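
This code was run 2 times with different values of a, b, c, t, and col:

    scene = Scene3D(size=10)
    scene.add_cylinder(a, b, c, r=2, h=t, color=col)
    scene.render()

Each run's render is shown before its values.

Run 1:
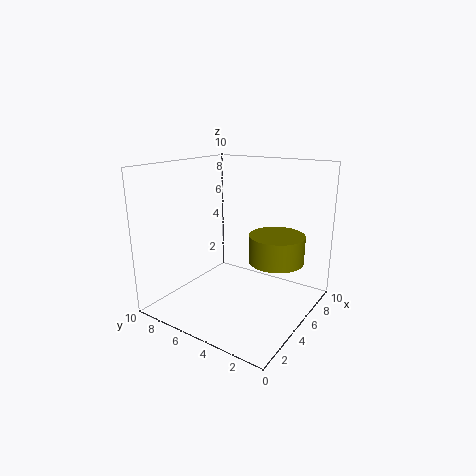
a = 7; b = 3; c = 3; t = 2; col = 'olive'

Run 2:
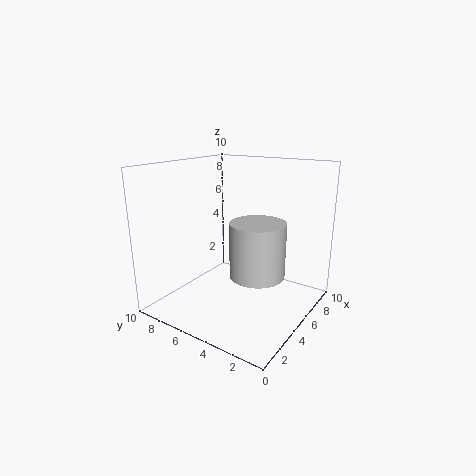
a = 6; b = 4; c = 2; t = 4; col = 'lightgray'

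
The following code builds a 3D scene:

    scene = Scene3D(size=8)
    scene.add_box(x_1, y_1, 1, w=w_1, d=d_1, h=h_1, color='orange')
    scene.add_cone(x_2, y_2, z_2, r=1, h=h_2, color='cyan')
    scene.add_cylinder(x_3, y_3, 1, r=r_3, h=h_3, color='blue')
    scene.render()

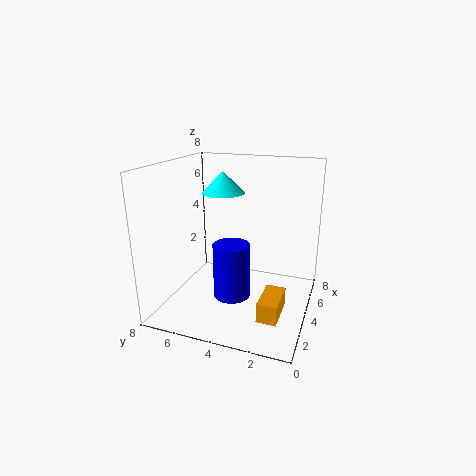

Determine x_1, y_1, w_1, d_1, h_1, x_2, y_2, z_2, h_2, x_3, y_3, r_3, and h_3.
x_1 = 1
y_1 = 1
w_1 = 2
d_1 = 1
h_1 = 1
x_2 = 2
y_2 = 4
z_2 = 7
h_2 = 1
x_3 = 3
y_3 = 4
r_3 = 1
h_3 = 3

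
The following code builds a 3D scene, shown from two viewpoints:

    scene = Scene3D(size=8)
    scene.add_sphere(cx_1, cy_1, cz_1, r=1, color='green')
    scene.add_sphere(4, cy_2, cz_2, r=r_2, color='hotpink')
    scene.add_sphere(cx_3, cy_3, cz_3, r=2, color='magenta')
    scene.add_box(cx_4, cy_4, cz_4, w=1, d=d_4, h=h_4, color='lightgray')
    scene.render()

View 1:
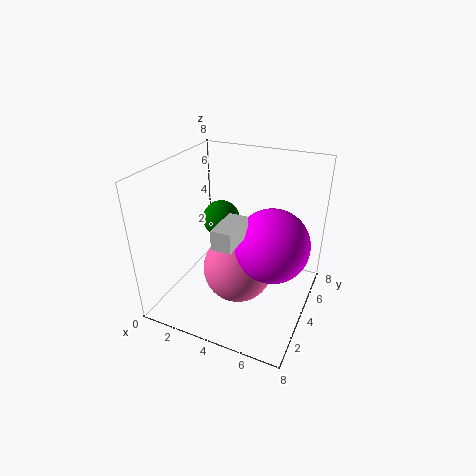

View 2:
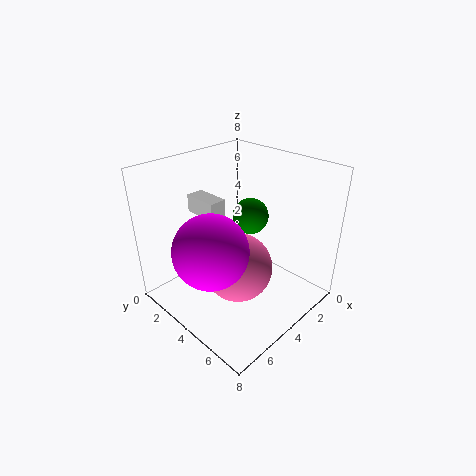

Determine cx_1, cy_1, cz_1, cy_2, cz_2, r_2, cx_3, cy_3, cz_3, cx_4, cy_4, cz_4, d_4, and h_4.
cx_1 = 3; cy_1 = 4; cz_1 = 5; cy_2 = 4; cz_2 = 2; r_2 = 2; cx_3 = 6; cy_3 = 4; cz_3 = 4; cx_4 = 4; cy_4 = 1; cz_4 = 5; d_4 = 2; h_4 = 1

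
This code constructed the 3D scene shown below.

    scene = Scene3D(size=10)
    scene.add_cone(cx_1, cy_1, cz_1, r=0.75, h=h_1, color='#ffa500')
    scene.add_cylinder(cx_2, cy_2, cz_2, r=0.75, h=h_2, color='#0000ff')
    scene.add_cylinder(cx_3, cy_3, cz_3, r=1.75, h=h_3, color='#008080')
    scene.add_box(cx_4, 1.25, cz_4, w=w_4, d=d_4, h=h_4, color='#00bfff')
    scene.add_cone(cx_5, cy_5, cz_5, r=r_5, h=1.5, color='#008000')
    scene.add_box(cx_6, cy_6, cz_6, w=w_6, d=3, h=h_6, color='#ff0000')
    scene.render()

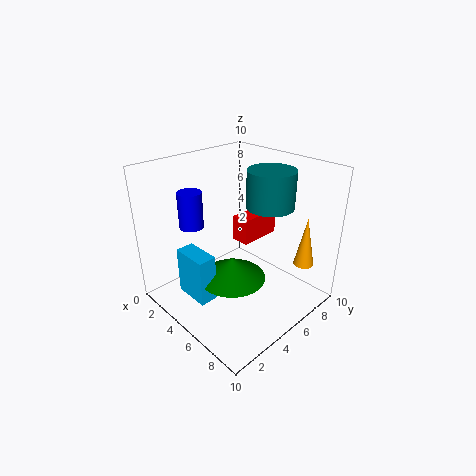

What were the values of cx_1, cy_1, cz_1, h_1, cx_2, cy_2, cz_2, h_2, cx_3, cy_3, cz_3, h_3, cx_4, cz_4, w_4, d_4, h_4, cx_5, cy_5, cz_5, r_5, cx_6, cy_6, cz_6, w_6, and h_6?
cx_1 = 7.75
cy_1 = 9.25
cz_1 = 2.25
h_1 = 3.75
cx_2 = 4.25
cy_2 = 1.75
cz_2 = 6.75
h_2 = 2.25
cx_3 = 5.25
cy_3 = 8
cz_3 = 6.5
h_3 = 2.75
cx_4 = 3
cz_4 = 1.5
w_4 = 2.5
d_4 = 1.25
h_4 = 3.25
cx_5 = 5.75
cy_5 = 3.75
cz_5 = 2.75
r_5 = 2.25
cx_6 = 4.5
cy_6 = 5
cz_6 = 4.75
w_6 = 1.25
h_6 = 1.75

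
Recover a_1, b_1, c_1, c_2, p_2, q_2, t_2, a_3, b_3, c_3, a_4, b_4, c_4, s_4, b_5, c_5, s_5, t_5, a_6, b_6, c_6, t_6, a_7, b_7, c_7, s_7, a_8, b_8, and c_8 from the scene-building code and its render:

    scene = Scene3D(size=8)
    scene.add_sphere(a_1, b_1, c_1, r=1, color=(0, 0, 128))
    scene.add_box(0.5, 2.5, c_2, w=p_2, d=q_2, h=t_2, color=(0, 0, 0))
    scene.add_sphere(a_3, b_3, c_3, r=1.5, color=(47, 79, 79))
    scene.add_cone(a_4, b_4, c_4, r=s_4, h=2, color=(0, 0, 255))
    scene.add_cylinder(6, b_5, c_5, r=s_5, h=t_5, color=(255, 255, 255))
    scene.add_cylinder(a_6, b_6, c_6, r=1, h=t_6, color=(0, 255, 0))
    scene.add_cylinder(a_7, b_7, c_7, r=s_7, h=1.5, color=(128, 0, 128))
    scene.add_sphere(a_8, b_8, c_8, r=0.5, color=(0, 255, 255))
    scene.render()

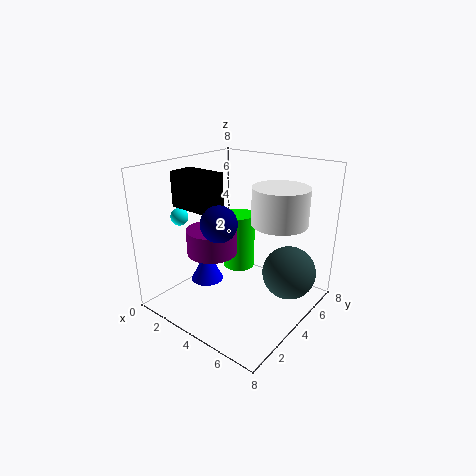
a_1 = 3.5, b_1 = 3, c_1 = 5, c_2 = 5.5, p_2 = 2.5, q_2 = 1.5, t_2 = 2, a_3 = 6.5, b_3 = 5.5, c_3 = 2, a_4 = 1.5, b_4 = 4, c_4 = 0.5, s_4 = 1, b_5 = 5, c_5 = 5, s_5 = 1.5, t_5 = 2, a_6 = 2.5, b_6 = 6, c_6 = 1, t_6 = 3.5, a_7 = 2, b_7 = 4, c_7 = 2.5, s_7 = 1.5, a_8 = 1, b_8 = 2.5, c_8 = 5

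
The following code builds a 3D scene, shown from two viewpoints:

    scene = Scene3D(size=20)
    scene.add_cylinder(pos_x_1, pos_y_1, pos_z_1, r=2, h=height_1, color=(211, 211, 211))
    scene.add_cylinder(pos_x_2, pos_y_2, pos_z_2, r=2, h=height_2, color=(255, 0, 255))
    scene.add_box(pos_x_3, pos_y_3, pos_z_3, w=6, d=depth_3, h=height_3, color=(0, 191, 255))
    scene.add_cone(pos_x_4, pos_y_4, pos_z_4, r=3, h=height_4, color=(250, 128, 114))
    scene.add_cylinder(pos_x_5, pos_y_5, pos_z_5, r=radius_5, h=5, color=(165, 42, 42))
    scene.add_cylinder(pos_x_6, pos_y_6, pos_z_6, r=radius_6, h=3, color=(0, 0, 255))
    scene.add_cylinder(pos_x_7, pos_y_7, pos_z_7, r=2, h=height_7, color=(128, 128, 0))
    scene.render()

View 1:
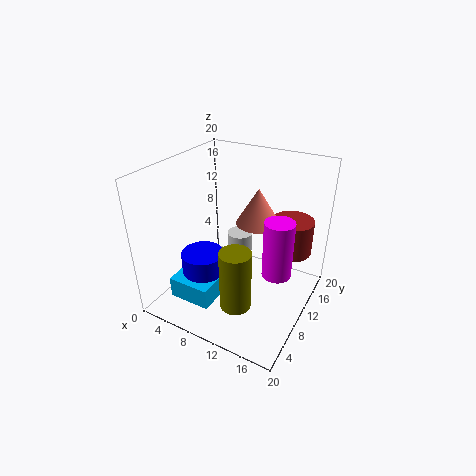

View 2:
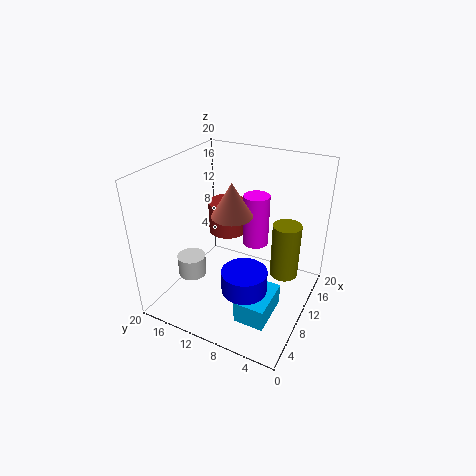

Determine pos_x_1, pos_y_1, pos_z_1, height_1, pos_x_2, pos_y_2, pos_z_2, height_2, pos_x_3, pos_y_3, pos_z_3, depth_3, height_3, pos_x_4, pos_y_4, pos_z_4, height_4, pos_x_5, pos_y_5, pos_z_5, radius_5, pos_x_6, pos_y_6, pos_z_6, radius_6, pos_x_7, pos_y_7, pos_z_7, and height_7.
pos_x_1 = 7
pos_y_1 = 16
pos_z_1 = 4
height_1 = 3
pos_x_2 = 16
pos_y_2 = 10
pos_z_2 = 6
height_2 = 8
pos_x_3 = 3
pos_y_3 = 3
pos_z_3 = 2
depth_3 = 4
height_3 = 3
pos_x_4 = 12
pos_y_4 = 12
pos_z_4 = 12
height_4 = 5
pos_x_5 = 16
pos_y_5 = 15
pos_z_5 = 7
radius_5 = 3
pos_x_6 = 6
pos_y_6 = 7
pos_z_6 = 5
radius_6 = 3
pos_x_7 = 13
pos_y_7 = 4
pos_z_7 = 4
height_7 = 8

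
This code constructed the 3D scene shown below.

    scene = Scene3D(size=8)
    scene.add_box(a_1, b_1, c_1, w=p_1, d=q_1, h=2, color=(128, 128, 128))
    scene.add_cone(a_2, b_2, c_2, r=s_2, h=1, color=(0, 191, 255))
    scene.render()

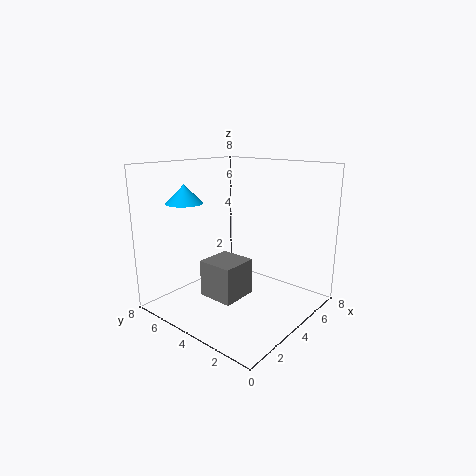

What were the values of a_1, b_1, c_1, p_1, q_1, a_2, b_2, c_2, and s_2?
a_1 = 2
b_1 = 3
c_1 = 1
p_1 = 2
q_1 = 2
a_2 = 2
b_2 = 6
c_2 = 6
s_2 = 1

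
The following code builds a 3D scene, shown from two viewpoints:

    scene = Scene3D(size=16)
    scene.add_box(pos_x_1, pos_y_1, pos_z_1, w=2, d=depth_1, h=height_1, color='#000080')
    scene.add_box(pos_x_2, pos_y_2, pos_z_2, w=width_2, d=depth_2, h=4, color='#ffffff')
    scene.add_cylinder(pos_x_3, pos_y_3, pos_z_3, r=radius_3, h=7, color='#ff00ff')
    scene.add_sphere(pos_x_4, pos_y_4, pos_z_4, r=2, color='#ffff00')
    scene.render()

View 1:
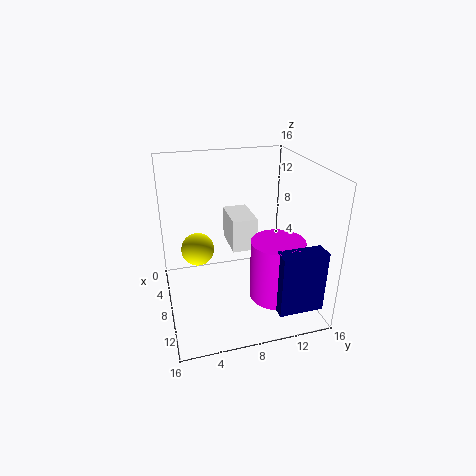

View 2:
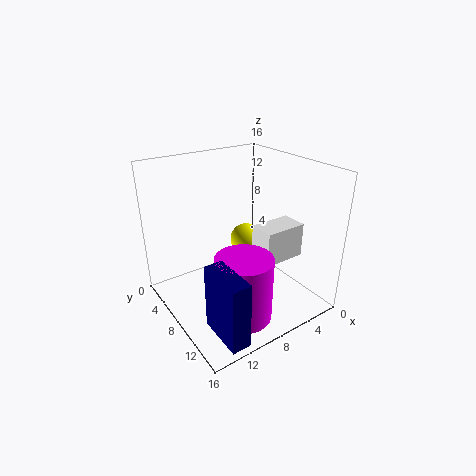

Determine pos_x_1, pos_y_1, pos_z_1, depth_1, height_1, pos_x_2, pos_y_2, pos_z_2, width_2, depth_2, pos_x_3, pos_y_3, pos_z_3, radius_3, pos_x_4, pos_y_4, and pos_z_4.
pos_x_1 = 12, pos_y_1 = 11, pos_z_1 = 1, depth_1 = 5, height_1 = 7, pos_x_2 = 1, pos_y_2 = 8, pos_z_2 = 5, width_2 = 5, depth_2 = 3, pos_x_3 = 10, pos_y_3 = 12, pos_z_3 = 1, radius_3 = 3, pos_x_4 = 4, pos_y_4 = 4, pos_z_4 = 5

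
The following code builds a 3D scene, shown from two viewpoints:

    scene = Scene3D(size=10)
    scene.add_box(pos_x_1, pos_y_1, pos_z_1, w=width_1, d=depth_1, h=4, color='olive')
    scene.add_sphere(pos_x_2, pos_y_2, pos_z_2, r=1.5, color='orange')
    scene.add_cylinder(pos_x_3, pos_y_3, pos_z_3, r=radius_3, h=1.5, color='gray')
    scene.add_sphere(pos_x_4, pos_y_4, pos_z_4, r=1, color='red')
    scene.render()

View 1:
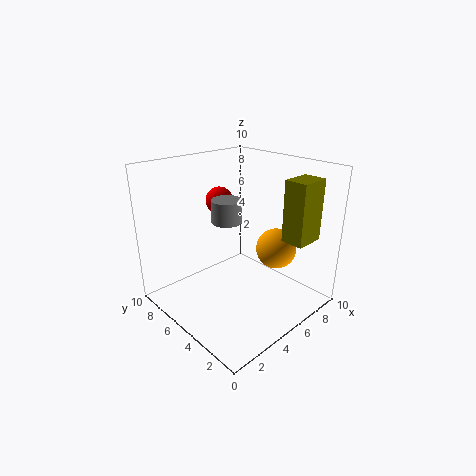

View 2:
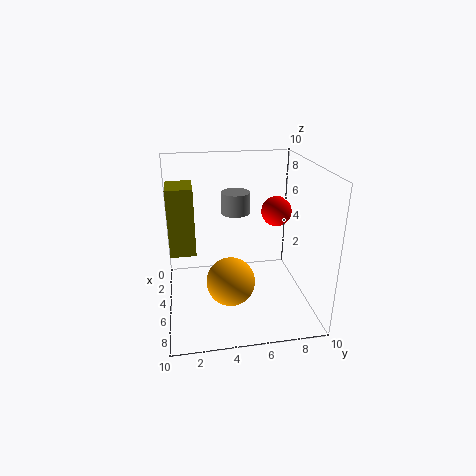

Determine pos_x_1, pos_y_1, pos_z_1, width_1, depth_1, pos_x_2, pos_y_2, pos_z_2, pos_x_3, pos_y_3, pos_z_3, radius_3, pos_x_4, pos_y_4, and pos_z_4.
pos_x_1 = 6
pos_y_1 = 0.5
pos_z_1 = 5.5
width_1 = 2
depth_1 = 1.5
pos_x_2 = 8
pos_y_2 = 4
pos_z_2 = 3.5
pos_x_3 = 4
pos_y_3 = 5
pos_z_3 = 6.5
radius_3 = 1
pos_x_4 = 5.5
pos_y_4 = 7.5
pos_z_4 = 7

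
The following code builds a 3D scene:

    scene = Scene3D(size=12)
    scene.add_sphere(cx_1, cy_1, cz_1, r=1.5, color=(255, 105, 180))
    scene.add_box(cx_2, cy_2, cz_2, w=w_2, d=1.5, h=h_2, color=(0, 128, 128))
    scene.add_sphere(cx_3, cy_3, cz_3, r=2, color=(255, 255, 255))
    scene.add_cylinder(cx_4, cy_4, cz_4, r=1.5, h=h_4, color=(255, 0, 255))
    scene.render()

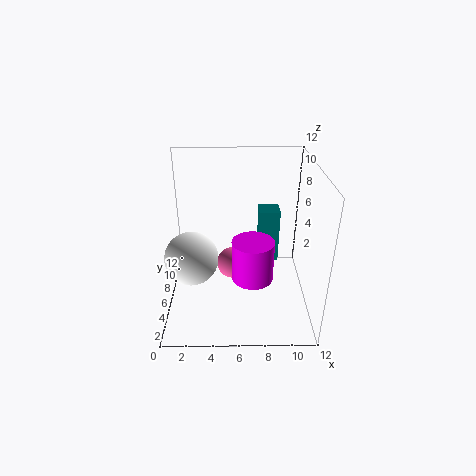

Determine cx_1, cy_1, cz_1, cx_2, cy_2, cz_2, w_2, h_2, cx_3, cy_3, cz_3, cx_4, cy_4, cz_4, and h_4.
cx_1 = 5.5; cy_1 = 9; cz_1 = 1.5; cx_2 = 7.5; cy_2 = 3.5; cz_2 = 5.5; w_2 = 1.5; h_2 = 4; cx_3 = 2.5; cy_3 = 3; cz_3 = 6; cx_4 = 7; cy_4 = 2; cz_4 = 5; h_4 = 3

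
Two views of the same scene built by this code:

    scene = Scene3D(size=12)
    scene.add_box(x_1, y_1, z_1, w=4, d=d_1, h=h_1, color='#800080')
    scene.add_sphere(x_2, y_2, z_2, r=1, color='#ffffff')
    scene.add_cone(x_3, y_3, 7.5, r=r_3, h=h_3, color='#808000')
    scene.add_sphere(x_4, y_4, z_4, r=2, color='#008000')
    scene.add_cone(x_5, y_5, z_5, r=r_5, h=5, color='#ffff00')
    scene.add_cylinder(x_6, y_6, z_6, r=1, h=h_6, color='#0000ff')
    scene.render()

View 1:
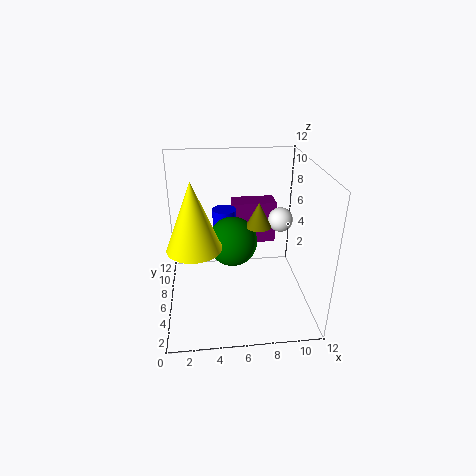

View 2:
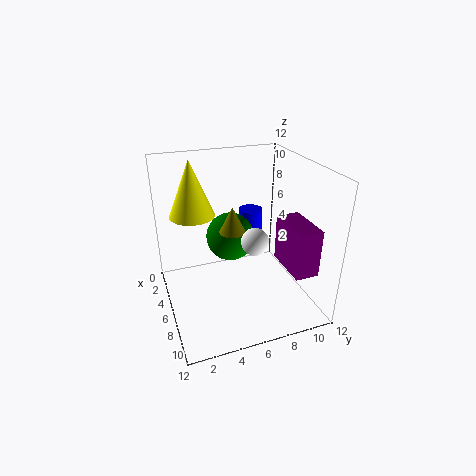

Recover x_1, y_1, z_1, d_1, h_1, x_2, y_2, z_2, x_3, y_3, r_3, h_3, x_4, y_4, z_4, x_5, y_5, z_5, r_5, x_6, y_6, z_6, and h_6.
x_1 = 6
y_1 = 9.5
z_1 = 3.5
d_1 = 2
h_1 = 4
x_2 = 9.5
y_2 = 6
z_2 = 7.5
x_3 = 7.5
y_3 = 5
r_3 = 1
h_3 = 2
x_4 = 5.5
y_4 = 5.5
z_4 = 6
x_5 = 2.5
y_5 = 3
z_5 = 7
r_5 = 2
x_6 = 5
y_6 = 7.5
z_6 = 5.5
h_6 = 2.5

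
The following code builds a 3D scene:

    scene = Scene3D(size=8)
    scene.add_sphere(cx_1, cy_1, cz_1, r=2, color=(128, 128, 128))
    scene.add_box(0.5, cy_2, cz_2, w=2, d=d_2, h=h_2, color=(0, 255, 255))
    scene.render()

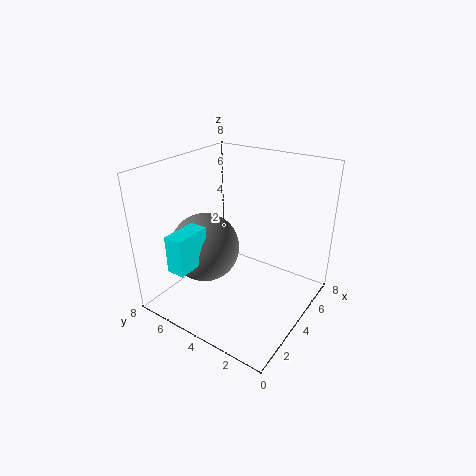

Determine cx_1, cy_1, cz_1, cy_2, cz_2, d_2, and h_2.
cx_1 = 3.5; cy_1 = 6; cz_1 = 3; cy_2 = 5; cz_2 = 3; d_2 = 1; h_2 = 2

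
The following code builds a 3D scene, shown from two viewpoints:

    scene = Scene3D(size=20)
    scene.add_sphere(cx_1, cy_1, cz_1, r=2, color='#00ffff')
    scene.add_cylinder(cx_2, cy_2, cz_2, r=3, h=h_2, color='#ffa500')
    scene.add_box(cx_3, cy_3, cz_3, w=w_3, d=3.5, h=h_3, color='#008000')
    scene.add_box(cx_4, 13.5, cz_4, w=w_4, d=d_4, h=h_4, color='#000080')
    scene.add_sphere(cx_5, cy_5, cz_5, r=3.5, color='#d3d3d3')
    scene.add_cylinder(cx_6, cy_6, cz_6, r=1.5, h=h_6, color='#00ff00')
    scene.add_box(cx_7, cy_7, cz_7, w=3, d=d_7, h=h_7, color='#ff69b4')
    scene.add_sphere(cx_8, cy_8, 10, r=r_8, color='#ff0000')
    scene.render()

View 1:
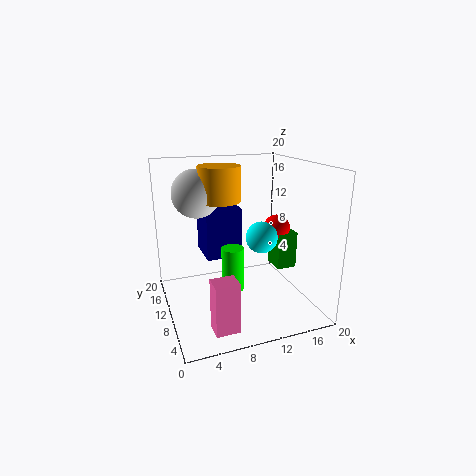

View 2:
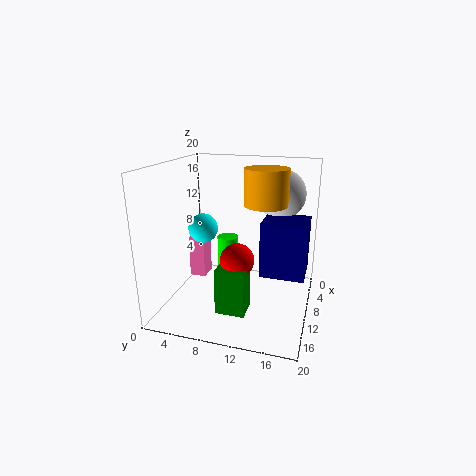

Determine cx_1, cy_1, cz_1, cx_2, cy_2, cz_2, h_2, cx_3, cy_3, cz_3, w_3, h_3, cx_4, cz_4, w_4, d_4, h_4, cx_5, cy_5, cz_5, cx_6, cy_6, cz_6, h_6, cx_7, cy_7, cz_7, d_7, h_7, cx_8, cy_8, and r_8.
cx_1 = 11.5, cy_1 = 5.5, cz_1 = 11.5, cx_2 = 8.5, cy_2 = 13.5, cz_2 = 14.5, h_2 = 5, cx_3 = 16.5, cy_3 = 10, cz_3 = 4, w_3 = 3, h_3 = 5.5, cx_4 = 6.5, cz_4 = 5.5, w_4 = 5.5, d_4 = 6, h_4 = 7.5, cx_5 = 5.5, cy_5 = 15, cz_5 = 15.5, cx_6 = 8.5, cy_6 = 8, cz_6 = 3.5, h_6 = 6, cx_7 = 4, cy_7 = 1, cz_7 = 1.5, d_7 = 2.5, h_7 = 6.5, cx_8 = 17, cy_8 = 12, r_8 = 2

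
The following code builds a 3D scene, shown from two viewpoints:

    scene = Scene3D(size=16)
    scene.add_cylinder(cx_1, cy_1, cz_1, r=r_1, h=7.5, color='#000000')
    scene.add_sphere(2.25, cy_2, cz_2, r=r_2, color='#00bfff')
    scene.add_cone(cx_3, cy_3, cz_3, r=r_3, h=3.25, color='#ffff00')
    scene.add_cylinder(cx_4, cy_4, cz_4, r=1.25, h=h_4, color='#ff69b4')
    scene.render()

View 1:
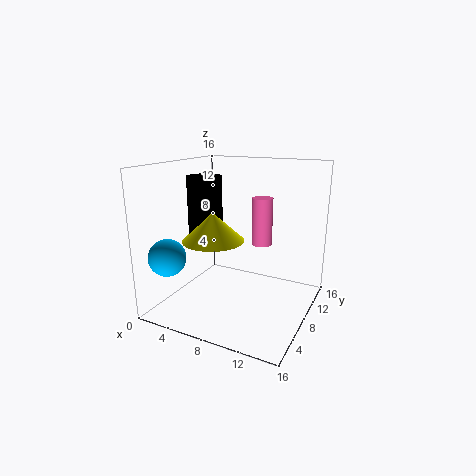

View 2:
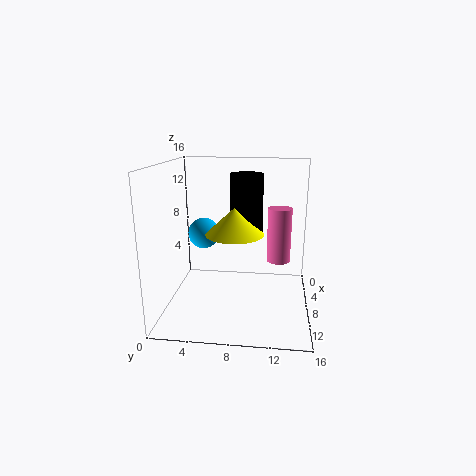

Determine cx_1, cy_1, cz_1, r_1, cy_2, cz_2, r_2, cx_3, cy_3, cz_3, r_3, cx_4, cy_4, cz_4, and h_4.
cx_1 = 3.5; cy_1 = 8.5; cz_1 = 7; r_1 = 2; cy_2 = 2.75; cz_2 = 6.5; r_2 = 2; cx_3 = 5.25; cy_3 = 7.25; cz_3 = 7.5; r_3 = 3.5; cx_4 = 9; cy_4 = 12.5; cz_4 = 6; h_4 = 5.75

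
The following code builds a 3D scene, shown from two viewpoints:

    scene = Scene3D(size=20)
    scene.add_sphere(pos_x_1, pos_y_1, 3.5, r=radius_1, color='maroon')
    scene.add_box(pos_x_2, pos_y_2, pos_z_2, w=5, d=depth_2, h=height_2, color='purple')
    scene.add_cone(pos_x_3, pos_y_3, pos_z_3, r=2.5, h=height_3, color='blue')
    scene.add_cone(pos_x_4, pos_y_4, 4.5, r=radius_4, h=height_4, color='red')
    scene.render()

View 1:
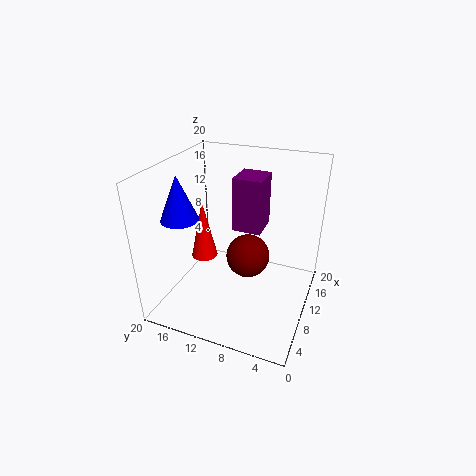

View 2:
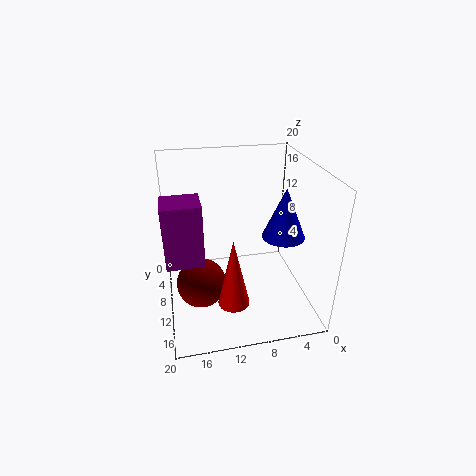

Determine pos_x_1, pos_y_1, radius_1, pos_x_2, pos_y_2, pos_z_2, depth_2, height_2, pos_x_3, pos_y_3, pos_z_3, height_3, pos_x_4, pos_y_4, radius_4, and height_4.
pos_x_1 = 15.5; pos_y_1 = 10.5; radius_1 = 3.5; pos_x_2 = 15; pos_y_2 = 8.5; pos_z_2 = 8; depth_2 = 4.5; height_2 = 8.5; pos_x_3 = 6; pos_y_3 = 16.5; pos_z_3 = 13.5; height_3 = 6; pos_x_4 = 12; pos_y_4 = 16.5; radius_4 = 2; height_4 = 9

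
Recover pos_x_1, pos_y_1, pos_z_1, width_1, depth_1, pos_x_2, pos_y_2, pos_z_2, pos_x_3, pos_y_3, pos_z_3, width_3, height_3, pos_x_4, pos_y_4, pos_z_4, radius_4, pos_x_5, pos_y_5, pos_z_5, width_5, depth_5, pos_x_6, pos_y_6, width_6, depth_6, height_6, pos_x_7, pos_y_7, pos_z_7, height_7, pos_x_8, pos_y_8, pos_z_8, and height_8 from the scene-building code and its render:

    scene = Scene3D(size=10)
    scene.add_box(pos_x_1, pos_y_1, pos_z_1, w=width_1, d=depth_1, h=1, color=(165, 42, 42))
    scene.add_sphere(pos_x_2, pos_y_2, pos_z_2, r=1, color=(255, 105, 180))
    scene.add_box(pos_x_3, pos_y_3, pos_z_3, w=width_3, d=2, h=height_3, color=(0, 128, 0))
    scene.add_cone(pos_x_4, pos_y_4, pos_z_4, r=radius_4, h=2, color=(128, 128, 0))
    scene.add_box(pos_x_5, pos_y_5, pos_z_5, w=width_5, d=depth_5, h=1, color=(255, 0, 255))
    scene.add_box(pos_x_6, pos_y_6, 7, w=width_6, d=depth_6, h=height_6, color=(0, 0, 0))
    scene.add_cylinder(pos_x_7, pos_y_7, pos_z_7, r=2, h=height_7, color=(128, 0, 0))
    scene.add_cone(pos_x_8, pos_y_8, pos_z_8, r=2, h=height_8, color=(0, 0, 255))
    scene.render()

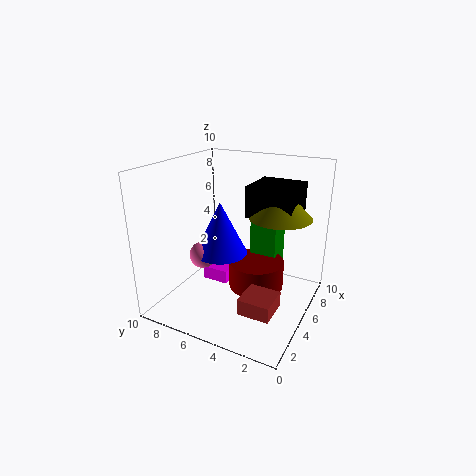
pos_x_1 = 1
pos_y_1 = 1
pos_z_1 = 2
width_1 = 2
depth_1 = 2
pos_x_2 = 5
pos_y_2 = 8
pos_z_2 = 3
pos_x_3 = 7
pos_y_3 = 3
pos_z_3 = 2
width_3 = 2
height_3 = 4
pos_x_4 = 5
pos_y_4 = 2
pos_z_4 = 7
radius_4 = 2
pos_x_5 = 5
pos_y_5 = 6
pos_z_5 = 1
width_5 = 3
depth_5 = 2
pos_x_6 = 4
pos_y_6 = 1
width_6 = 3
depth_6 = 3
height_6 = 2
pos_x_7 = 6
pos_y_7 = 4
pos_z_7 = 1
height_7 = 2
pos_x_8 = 6
pos_y_8 = 7
pos_z_8 = 3
height_8 = 4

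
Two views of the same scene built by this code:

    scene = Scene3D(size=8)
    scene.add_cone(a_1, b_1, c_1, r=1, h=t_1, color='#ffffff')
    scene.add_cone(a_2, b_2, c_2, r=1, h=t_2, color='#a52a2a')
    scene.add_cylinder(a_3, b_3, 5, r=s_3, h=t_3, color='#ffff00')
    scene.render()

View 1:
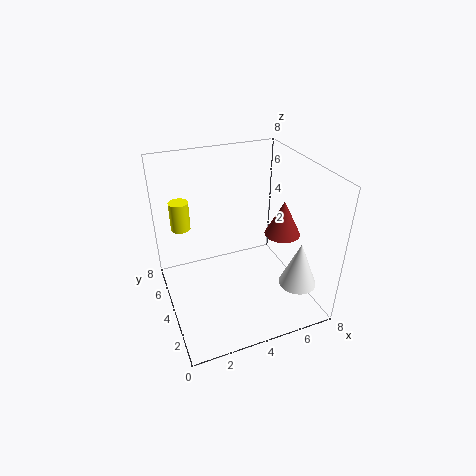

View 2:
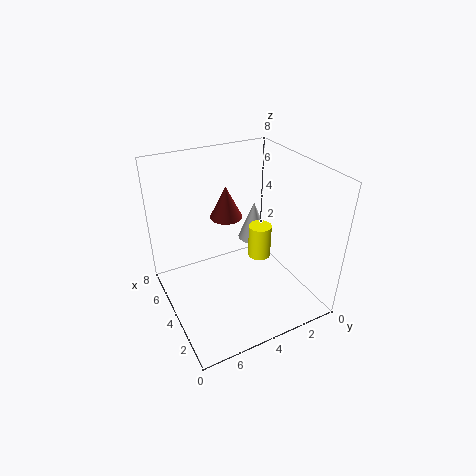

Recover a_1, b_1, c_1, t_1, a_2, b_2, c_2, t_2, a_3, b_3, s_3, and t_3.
a_1 = 6.5
b_1 = 1.5
c_1 = 2
t_1 = 2.5
a_2 = 6.5
b_2 = 3.5
c_2 = 4
t_2 = 2
a_3 = 1
b_3 = 4.5
s_3 = 0.5
t_3 = 1.5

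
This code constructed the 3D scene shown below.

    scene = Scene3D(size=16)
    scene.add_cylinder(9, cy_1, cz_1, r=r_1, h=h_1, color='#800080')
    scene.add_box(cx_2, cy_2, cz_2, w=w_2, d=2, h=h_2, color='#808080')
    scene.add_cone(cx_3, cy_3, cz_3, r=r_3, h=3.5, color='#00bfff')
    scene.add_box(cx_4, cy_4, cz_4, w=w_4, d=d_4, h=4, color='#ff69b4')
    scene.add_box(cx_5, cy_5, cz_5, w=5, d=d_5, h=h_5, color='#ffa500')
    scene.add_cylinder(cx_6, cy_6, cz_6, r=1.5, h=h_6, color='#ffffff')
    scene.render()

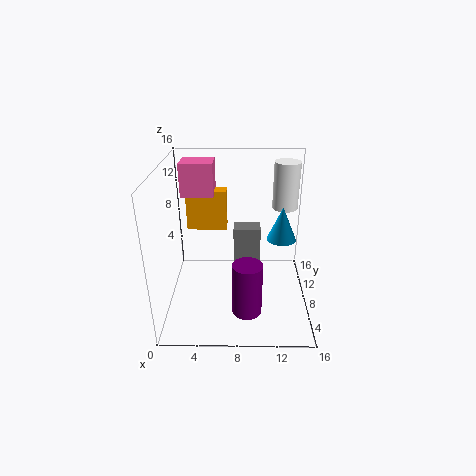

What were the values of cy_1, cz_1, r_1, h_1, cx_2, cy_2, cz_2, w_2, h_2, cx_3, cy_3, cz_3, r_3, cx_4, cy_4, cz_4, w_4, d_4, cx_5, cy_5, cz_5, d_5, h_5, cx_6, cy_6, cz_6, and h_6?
cy_1 = 2.5; cz_1 = 2.5; r_1 = 1.5; h_1 = 5.5; cx_2 = 7.5; cy_2 = 8; cz_2 = 3; w_2 = 3; h_2 = 6; cx_3 = 12.5; cy_3 = 6; cz_3 = 9; r_3 = 1.5; cx_4 = 1; cy_4 = 12.5; cz_4 = 11; w_4 = 4; d_4 = 3.5; cx_5 = 1.5; cy_5 = 13; cz_5 = 6.5; d_5 = 2; h_5 = 5; cx_6 = 13.5; cy_6 = 12; cz_6 = 10; h_6 = 5.5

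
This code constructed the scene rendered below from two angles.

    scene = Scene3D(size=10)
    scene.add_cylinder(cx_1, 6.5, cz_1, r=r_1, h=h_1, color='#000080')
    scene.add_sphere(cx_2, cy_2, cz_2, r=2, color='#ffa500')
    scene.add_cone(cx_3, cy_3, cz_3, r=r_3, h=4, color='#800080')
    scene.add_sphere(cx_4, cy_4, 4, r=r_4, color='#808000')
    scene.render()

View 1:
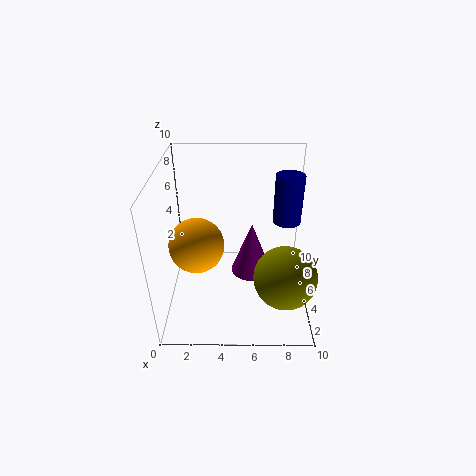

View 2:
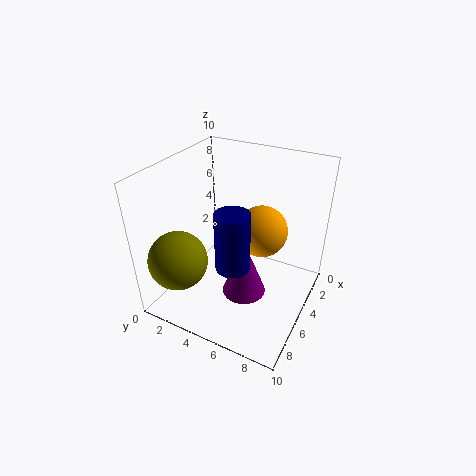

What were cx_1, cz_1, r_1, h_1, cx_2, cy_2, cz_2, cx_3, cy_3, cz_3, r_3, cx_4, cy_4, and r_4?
cx_1 = 8.5; cz_1 = 5.5; r_1 = 1; h_1 = 3.5; cx_2 = 2; cy_2 = 5.5; cz_2 = 4; cx_3 = 6; cy_3 = 6; cz_3 = 1.5; r_3 = 1.5; cx_4 = 8; cy_4 = 2; r_4 = 2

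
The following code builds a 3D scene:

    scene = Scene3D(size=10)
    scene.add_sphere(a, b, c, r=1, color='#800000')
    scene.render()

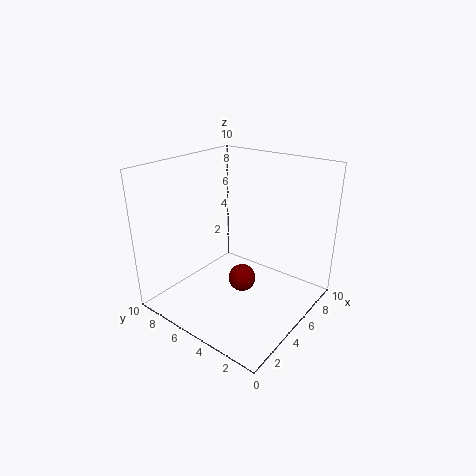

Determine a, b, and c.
a = 5.5; b = 5; c = 1.5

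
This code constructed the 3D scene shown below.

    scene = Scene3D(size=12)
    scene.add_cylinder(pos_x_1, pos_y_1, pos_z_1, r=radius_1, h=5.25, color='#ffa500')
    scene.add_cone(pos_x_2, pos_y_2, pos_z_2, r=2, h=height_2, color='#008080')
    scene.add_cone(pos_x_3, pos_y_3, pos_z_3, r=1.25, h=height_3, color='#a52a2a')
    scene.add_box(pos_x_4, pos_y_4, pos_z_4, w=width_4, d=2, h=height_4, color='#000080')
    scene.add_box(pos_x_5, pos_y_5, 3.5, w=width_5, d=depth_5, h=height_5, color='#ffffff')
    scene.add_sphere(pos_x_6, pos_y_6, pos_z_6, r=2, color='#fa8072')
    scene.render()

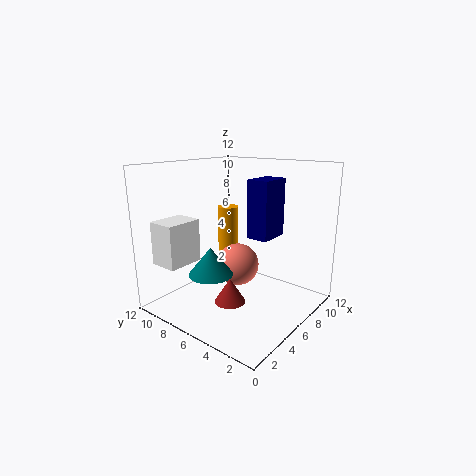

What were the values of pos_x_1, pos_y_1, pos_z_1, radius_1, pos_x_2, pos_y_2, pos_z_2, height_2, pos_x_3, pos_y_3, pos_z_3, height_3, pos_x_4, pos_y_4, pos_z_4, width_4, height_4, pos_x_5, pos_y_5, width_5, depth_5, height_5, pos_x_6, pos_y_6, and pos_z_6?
pos_x_1 = 9.5, pos_y_1 = 10, pos_z_1 = 2.25, radius_1 = 1, pos_x_2 = 5.25, pos_y_2 = 8.5, pos_z_2 = 2.25, height_2 = 2.5, pos_x_3 = 4, pos_y_3 = 5.25, pos_z_3 = 1.25, height_3 = 2, pos_x_4 = 8.25, pos_y_4 = 4.75, pos_z_4 = 5.25, width_4 = 3, height_4 = 5.25, pos_x_5 = 1.75, pos_y_5 = 9.5, width_5 = 3.25, depth_5 = 2.5, height_5 = 3.75, pos_x_6 = 8.5, pos_y_6 = 8, pos_z_6 = 2.25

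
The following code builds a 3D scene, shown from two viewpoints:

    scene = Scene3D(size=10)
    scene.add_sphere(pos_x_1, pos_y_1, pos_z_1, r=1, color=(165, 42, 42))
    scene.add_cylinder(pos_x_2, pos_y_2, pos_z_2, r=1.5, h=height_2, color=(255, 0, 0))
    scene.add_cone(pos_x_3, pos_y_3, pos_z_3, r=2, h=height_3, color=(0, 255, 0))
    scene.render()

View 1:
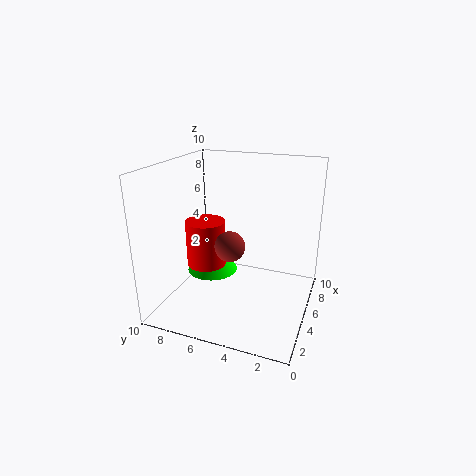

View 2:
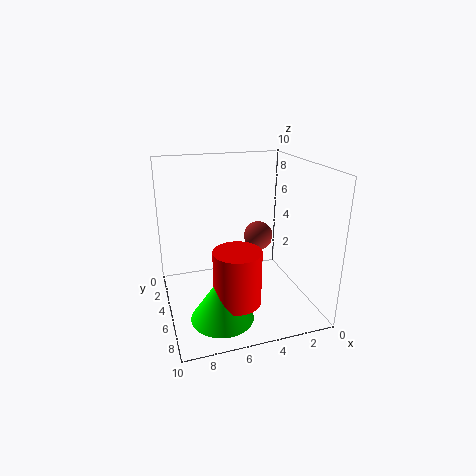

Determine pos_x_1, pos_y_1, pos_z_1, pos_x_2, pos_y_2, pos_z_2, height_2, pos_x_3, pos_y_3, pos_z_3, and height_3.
pos_x_1 = 3.5, pos_y_1 = 5, pos_z_1 = 5, pos_x_2 = 6, pos_y_2 = 8, pos_z_2 = 2, height_2 = 3.5, pos_x_3 = 7, pos_y_3 = 8, pos_z_3 = 1, height_3 = 3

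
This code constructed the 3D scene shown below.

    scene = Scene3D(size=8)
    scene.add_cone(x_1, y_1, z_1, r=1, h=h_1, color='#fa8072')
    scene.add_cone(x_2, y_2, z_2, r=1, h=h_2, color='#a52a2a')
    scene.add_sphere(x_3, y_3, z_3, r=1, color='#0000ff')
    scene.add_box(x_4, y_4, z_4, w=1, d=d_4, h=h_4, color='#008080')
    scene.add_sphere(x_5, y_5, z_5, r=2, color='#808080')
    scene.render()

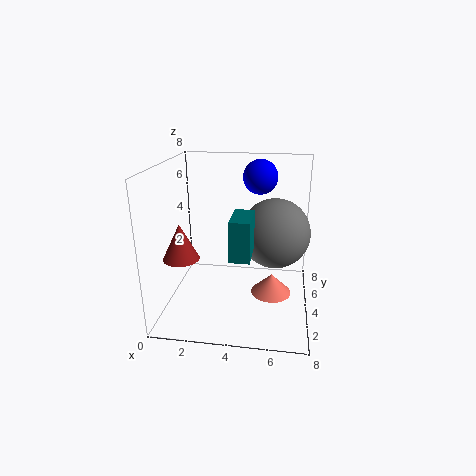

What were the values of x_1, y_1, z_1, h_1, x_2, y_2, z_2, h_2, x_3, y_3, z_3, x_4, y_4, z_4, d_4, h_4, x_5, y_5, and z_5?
x_1 = 6
y_1 = 2
z_1 = 2
h_1 = 1
x_2 = 1
y_2 = 3
z_2 = 3
h_2 = 2
x_3 = 5
y_3 = 6
z_3 = 7
x_4 = 4
y_4 = 1
z_4 = 4
d_4 = 2
h_4 = 2
x_5 = 6
y_5 = 5
z_5 = 4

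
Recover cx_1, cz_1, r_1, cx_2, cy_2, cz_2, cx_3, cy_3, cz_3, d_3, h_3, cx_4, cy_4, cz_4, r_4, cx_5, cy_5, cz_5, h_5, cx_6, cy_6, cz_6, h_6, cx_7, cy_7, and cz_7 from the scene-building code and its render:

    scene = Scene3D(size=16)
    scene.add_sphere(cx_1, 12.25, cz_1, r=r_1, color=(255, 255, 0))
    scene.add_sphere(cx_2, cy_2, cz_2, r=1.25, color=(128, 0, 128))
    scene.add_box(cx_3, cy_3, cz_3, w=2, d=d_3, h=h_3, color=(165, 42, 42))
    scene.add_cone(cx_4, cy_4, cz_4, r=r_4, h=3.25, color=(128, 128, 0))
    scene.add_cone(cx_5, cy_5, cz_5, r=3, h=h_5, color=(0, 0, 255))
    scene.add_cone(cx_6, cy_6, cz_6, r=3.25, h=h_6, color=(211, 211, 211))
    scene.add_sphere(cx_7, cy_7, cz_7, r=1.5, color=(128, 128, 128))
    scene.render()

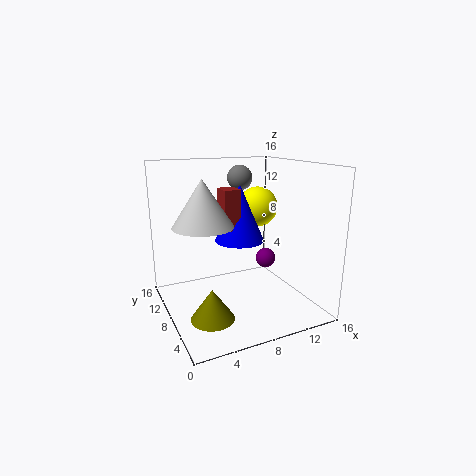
cx_1 = 12.75, cz_1 = 10.25, r_1 = 2.5, cx_2 = 13.25, cy_2 = 10.75, cz_2 = 3.75, cx_3 = 7.25, cy_3 = 9.75, cz_3 = 8.25, d_3 = 2.5, h_3 = 4.75, cx_4 = 3.5, cy_4 = 4.5, cz_4 = 1, r_4 = 2.25, cx_5 = 9.75, cy_5 = 11.25, cz_5 = 6.5, h_5 = 7, cx_6 = 4, cy_6 = 8, cz_6 = 9.75, h_6 = 5, cx_7 = 10.25, cy_7 = 12.25, cz_7 = 14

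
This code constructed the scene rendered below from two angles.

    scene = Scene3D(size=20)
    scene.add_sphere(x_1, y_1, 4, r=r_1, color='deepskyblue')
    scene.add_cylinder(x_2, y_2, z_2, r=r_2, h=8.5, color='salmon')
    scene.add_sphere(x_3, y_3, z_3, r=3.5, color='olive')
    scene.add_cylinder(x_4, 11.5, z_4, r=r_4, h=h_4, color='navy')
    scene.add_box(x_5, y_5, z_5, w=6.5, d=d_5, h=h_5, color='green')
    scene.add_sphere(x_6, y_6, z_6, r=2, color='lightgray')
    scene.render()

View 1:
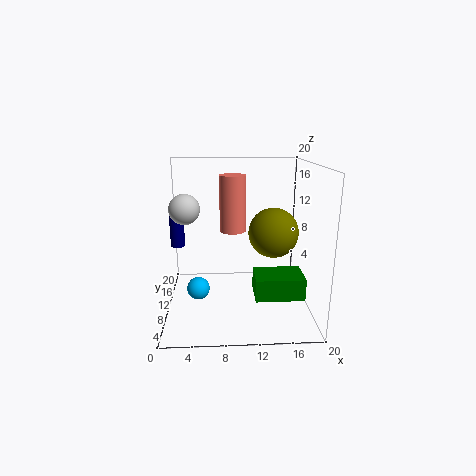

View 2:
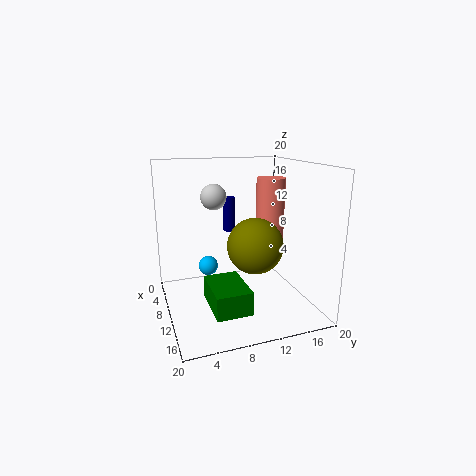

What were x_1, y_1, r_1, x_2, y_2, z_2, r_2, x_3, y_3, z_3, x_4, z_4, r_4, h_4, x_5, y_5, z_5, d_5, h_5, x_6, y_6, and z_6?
x_1 = 4.5, y_1 = 7, r_1 = 1.5, x_2 = 9.5, y_2 = 15, z_2 = 9.5, r_2 = 2, x_3 = 15, y_3 = 10.5, z_3 = 10.5, x_4 = 1.5, z_4 = 8.5, r_4 = 1, h_4 = 5.5, x_5 = 12, y_5 = 4.5, z_5 = 3, d_5 = 4.5, h_5 = 3, x_6 = 3, y_6 = 8.5, z_6 = 14.5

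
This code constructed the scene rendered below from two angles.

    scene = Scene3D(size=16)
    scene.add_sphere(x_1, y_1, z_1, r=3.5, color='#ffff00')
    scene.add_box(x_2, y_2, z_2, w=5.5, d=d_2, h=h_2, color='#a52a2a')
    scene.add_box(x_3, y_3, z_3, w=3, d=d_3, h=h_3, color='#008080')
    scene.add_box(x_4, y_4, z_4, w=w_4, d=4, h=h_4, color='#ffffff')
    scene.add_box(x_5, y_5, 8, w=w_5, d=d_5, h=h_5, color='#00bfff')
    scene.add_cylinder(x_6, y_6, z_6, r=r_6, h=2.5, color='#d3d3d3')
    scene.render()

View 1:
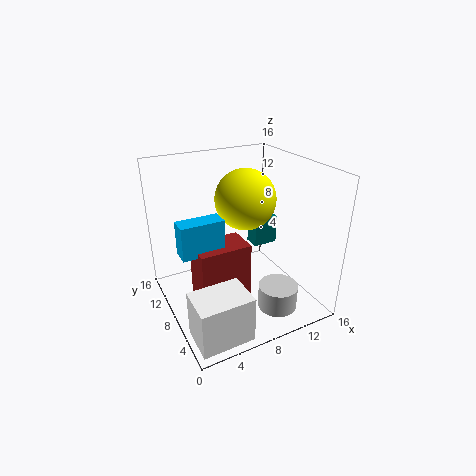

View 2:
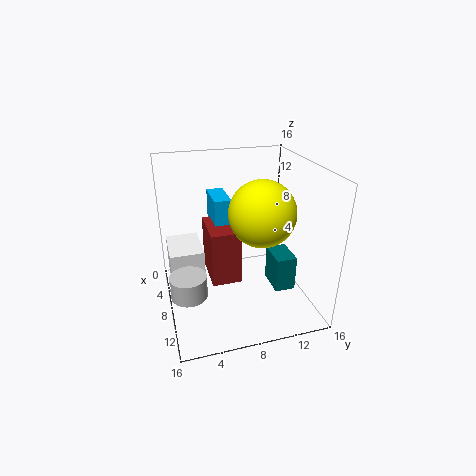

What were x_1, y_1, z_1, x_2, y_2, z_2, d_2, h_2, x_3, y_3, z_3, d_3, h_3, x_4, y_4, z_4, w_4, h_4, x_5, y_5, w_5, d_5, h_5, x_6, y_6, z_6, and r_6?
x_1 = 10; y_1 = 10; z_1 = 11.5; x_2 = 2.5; y_2 = 5; z_2 = 2; d_2 = 3.5; h_2 = 6.5; x_3 = 11.5; y_3 = 10; z_3 = 5; d_3 = 2; h_3 = 3.5; x_4 = 0.5; y_4 = 0.5; z_4 = 0.5; w_4 = 5.5; h_4 = 5; x_5 = 1; y_5 = 6; w_5 = 4.5; d_5 = 2; h_5 = 3.5; x_6 = 9.5; y_6 = 2; z_6 = 2.5; r_6 = 2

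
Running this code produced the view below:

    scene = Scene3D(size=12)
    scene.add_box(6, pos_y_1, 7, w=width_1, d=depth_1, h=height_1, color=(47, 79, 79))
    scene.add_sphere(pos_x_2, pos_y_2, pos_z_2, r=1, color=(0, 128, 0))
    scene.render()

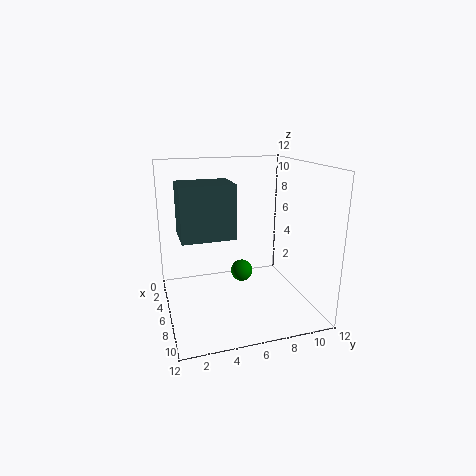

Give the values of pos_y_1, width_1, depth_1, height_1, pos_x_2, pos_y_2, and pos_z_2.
pos_y_1 = 1
width_1 = 3
depth_1 = 4
height_1 = 4
pos_x_2 = 4
pos_y_2 = 7
pos_z_2 = 2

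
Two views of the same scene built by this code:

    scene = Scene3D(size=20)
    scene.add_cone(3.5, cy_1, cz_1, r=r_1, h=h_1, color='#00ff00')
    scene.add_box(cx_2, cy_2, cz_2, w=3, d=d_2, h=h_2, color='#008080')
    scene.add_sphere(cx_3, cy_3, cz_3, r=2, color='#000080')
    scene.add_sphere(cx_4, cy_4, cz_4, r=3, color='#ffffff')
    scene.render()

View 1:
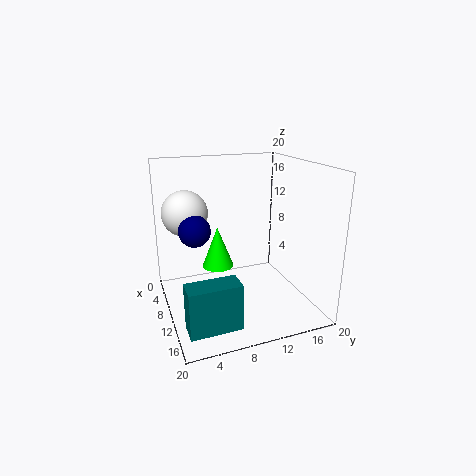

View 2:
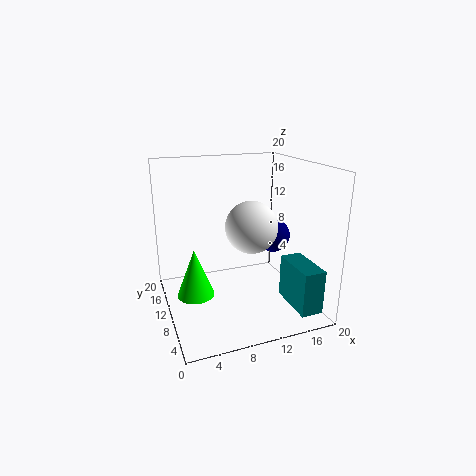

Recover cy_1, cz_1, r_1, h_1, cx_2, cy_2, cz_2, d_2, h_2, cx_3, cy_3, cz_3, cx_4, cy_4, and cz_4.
cy_1 = 9, cz_1 = 3, r_1 = 2.5, h_1 = 6.5, cx_2 = 15.5, cy_2 = 1, cz_2 = 1.5, d_2 = 6.5, h_2 = 6, cx_3 = 12, cy_3 = 3.5, cz_3 = 12.5, cx_4 = 9, cy_4 = 3, cz_4 = 14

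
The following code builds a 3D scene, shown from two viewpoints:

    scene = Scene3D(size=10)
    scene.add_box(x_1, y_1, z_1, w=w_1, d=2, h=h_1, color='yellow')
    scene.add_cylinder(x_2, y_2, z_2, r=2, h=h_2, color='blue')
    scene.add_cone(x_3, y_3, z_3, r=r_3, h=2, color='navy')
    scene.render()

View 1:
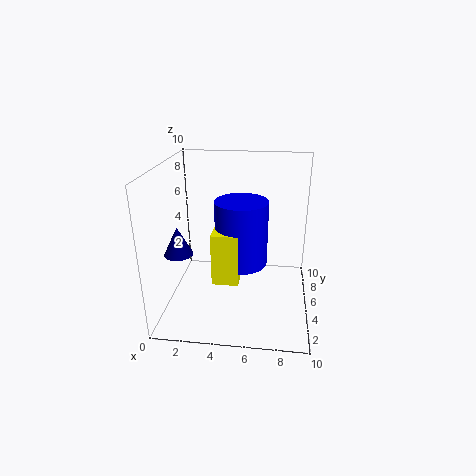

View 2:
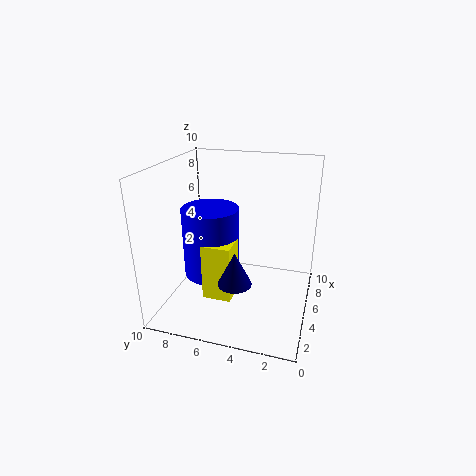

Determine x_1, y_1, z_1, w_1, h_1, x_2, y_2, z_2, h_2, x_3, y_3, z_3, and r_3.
x_1 = 3; y_1 = 5; z_1 = 1; w_1 = 2; h_1 = 4; x_2 = 5; y_2 = 7; z_2 = 2; h_2 = 5; x_3 = 1; y_3 = 4; z_3 = 4; r_3 = 1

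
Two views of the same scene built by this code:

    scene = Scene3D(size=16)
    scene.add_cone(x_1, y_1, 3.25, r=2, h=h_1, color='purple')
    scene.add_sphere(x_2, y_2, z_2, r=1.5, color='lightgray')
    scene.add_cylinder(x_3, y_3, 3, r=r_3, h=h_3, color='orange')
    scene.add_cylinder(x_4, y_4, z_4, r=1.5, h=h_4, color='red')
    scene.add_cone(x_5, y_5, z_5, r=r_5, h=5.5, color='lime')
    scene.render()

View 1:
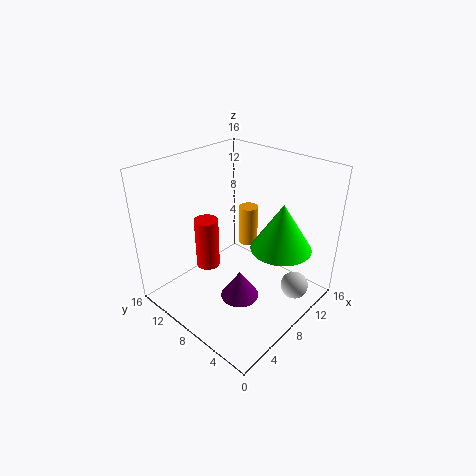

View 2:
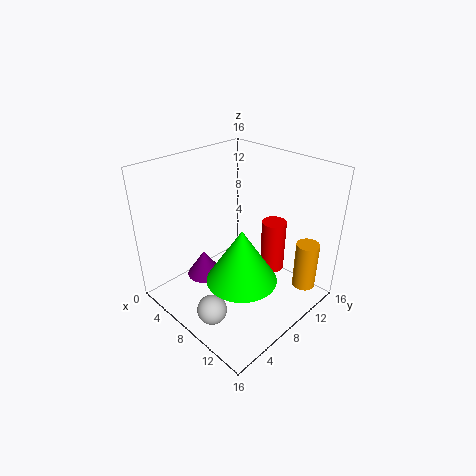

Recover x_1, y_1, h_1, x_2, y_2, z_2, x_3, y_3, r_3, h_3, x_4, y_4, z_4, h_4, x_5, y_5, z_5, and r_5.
x_1 = 5.25
y_1 = 5.25
h_1 = 3
x_2 = 10.5
y_2 = 1.75
z_2 = 3.25
x_3 = 14.5
y_3 = 12
r_3 = 1.25
h_3 = 5.25
x_4 = 8.5
y_4 = 13.75
z_4 = 1.5
h_4 = 6.5
x_5 = 11.75
y_5 = 4.75
z_5 = 6.25
r_5 = 3.5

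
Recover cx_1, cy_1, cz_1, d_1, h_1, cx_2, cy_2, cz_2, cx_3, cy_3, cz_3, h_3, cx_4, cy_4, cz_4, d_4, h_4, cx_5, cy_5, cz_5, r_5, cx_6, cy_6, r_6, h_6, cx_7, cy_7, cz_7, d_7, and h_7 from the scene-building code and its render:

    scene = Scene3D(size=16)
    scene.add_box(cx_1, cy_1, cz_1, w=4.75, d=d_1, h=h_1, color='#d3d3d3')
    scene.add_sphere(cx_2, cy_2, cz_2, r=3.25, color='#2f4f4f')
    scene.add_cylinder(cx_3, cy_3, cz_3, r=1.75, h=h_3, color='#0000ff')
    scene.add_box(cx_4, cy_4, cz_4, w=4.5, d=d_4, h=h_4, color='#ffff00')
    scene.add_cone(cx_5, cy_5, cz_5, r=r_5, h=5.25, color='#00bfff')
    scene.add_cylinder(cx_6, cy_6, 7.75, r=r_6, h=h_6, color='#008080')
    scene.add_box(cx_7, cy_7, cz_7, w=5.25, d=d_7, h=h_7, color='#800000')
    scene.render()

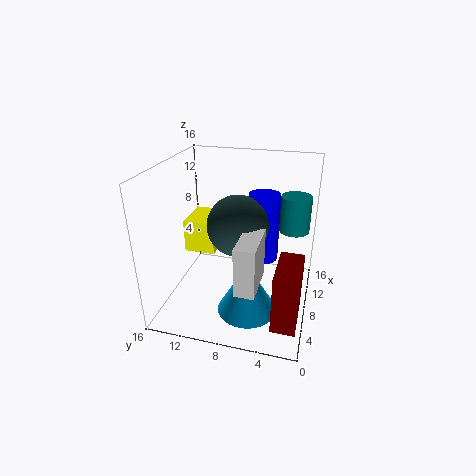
cx_1 = 0.75; cy_1 = 4.5; cz_1 = 5.75; d_1 = 2; h_1 = 5; cx_2 = 7; cy_2 = 7.75; cz_2 = 10; cx_3 = 9.75; cy_3 = 5.5; cz_3 = 5; h_3 = 7.75; cx_4 = 7.5; cy_4 = 10.75; cz_4 = 5.75; d_4 = 3.5; h_4 = 3.75; cx_5 = 3.25; cy_5 = 5.75; cz_5 = 2.5; r_5 = 3; cx_6 = 12; cy_6 = 2.25; r_6 = 1.75; h_6 = 4.25; cx_7 = 1.5; cy_7 = 0.5; cz_7 = 1.5; d_7 = 2.5; h_7 = 6.25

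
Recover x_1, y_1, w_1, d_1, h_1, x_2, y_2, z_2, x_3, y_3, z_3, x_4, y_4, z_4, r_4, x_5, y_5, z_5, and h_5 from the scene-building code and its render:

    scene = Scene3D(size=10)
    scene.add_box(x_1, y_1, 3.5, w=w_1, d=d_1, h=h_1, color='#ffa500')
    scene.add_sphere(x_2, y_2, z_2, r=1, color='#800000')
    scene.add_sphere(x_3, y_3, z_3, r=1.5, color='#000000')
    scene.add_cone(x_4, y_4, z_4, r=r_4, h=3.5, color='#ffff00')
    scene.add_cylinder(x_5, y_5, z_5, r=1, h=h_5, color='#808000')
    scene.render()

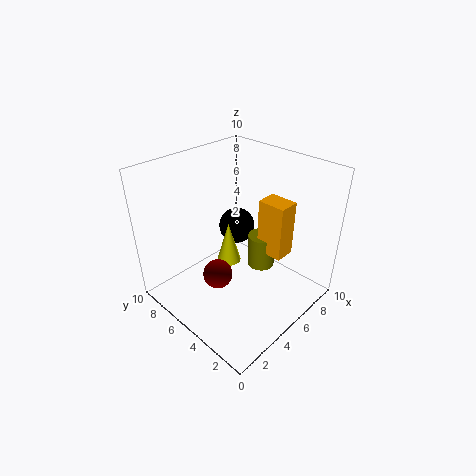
x_1 = 6.5, y_1 = 2.5, w_1 = 1.5, d_1 = 2, h_1 = 4, x_2 = 3, y_2 = 5, z_2 = 3, x_3 = 8.5, y_3 = 8.5, z_3 = 3, x_4 = 7, y_4 = 8, z_4 = 0.5, r_4 = 1, x_5 = 7, y_5 = 4.5, z_5 = 2, h_5 = 2.5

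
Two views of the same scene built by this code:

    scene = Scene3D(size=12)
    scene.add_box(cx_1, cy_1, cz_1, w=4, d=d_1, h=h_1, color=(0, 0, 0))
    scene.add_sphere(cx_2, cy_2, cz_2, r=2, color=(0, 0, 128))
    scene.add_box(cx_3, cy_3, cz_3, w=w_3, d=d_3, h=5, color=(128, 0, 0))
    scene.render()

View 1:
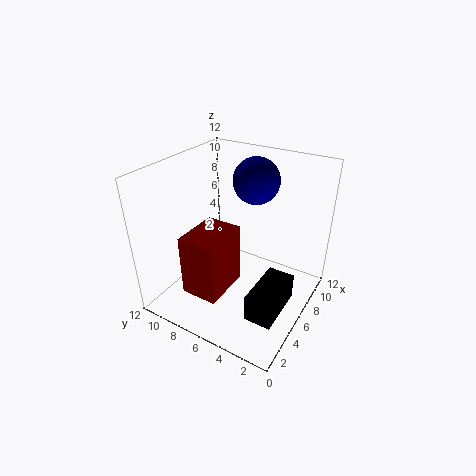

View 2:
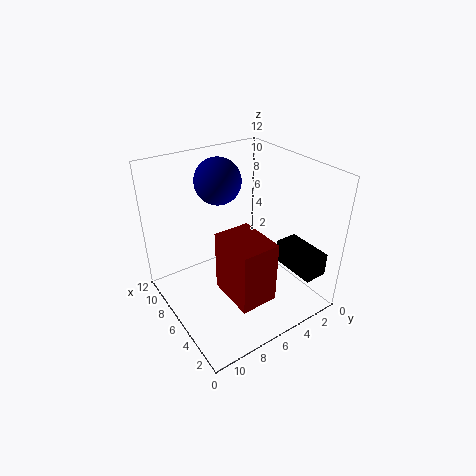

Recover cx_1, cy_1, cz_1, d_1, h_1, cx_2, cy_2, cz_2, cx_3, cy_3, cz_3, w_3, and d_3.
cx_1 = 1
cy_1 = 0.5
cz_1 = 3
d_1 = 2
h_1 = 2
cx_2 = 9
cy_2 = 6
cz_2 = 10
cx_3 = 1.5
cy_3 = 5.5
cz_3 = 2.5
w_3 = 4
d_3 = 3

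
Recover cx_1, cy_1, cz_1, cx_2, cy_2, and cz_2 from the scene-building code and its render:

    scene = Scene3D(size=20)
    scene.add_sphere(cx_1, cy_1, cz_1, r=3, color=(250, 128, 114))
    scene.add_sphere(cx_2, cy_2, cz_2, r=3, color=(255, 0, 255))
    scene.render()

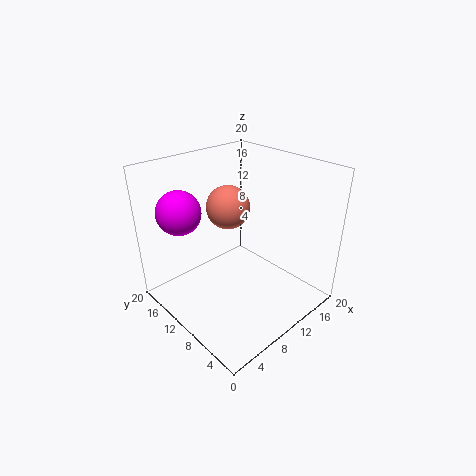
cx_1 = 10
cy_1 = 12
cz_1 = 14
cx_2 = 4
cy_2 = 15
cz_2 = 14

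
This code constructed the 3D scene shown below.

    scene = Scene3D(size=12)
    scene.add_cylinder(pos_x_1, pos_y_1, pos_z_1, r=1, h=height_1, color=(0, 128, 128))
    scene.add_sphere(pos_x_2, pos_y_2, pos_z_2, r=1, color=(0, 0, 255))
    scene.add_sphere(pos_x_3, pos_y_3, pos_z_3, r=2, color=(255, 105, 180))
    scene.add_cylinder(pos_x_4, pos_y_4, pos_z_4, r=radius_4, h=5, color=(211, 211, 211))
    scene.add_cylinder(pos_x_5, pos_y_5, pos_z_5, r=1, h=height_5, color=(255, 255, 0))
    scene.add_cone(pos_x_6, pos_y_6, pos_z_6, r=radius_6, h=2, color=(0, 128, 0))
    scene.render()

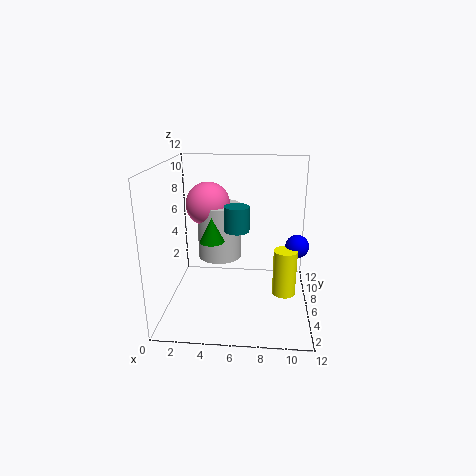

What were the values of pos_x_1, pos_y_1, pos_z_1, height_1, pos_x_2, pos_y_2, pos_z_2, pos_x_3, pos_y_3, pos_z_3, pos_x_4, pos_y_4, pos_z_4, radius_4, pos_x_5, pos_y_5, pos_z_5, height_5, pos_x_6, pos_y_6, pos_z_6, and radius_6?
pos_x_1 = 6; pos_y_1 = 5; pos_z_1 = 7; height_1 = 2; pos_x_2 = 11; pos_y_2 = 7; pos_z_2 = 5; pos_x_3 = 3; pos_y_3 = 9; pos_z_3 = 8; pos_x_4 = 4; pos_y_4 = 9; pos_z_4 = 3; radius_4 = 2; pos_x_5 = 10; pos_y_5 = 6; pos_z_5 = 1; height_5 = 4; pos_x_6 = 4; pos_y_6 = 5; pos_z_6 = 6; radius_6 = 1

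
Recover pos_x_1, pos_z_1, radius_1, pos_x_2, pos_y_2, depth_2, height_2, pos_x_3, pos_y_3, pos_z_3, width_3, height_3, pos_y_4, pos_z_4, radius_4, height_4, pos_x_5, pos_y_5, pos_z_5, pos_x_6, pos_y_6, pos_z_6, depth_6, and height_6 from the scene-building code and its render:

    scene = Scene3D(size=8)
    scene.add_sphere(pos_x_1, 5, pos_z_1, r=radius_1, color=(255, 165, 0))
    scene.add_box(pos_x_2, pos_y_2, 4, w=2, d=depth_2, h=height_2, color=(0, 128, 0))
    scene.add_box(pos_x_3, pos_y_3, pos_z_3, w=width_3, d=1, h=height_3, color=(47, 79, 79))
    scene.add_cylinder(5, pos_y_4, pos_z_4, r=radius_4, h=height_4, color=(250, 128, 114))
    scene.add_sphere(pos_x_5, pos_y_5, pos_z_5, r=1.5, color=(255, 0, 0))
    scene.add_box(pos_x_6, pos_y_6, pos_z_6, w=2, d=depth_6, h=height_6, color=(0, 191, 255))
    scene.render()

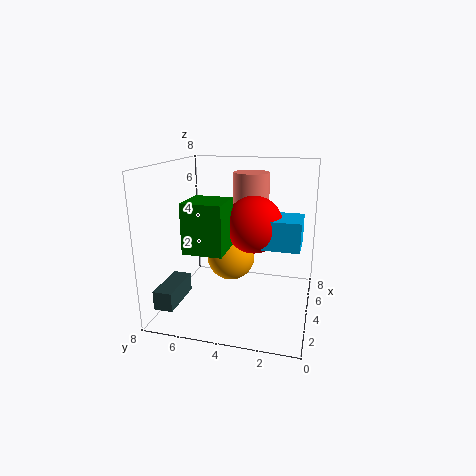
pos_x_1 = 6; pos_z_1 = 2; radius_1 = 1.5; pos_x_2 = 1; pos_y_2 = 4; depth_2 = 2; height_2 = 2.5; pos_x_3 = 0.5; pos_y_3 = 6.5; pos_z_3 = 1; width_3 = 2.5; height_3 = 1; pos_y_4 = 3.5; pos_z_4 = 3.5; radius_4 = 1; height_4 = 4; pos_x_5 = 3.5; pos_y_5 = 3; pos_z_5 = 5; pos_x_6 = 2.5; pos_y_6 = 0.5; pos_z_6 = 4; depth_6 = 2.5; height_6 = 1.5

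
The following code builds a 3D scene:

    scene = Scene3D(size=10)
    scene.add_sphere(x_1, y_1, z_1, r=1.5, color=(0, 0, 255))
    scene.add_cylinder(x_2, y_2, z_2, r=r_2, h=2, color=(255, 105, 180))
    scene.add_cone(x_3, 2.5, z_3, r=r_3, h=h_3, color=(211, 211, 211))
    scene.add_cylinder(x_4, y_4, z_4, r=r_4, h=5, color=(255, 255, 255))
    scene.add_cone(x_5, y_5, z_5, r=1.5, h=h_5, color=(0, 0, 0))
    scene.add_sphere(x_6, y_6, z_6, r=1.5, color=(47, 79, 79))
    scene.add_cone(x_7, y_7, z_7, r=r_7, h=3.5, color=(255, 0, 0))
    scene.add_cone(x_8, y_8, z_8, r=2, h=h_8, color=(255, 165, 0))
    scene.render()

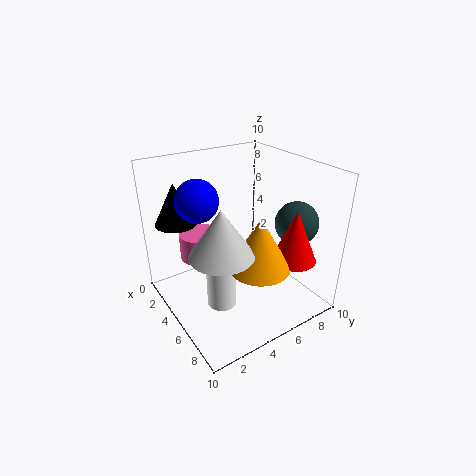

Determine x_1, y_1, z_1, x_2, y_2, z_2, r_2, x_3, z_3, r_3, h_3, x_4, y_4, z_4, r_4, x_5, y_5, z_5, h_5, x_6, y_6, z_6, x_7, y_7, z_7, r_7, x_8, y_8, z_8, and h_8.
x_1 = 3, y_1 = 3, z_1 = 7.5, x_2 = 2, y_2 = 3.5, z_2 = 2.5, r_2 = 1.5, x_3 = 7, z_3 = 5.5, r_3 = 2, h_3 = 3, x_4 = 6, y_4 = 3, z_4 = 1, r_4 = 1, x_5 = 1.5, y_5 = 2, z_5 = 5.5, h_5 = 3, x_6 = 7, y_6 = 8.5, z_6 = 6, x_7 = 8, y_7 = 7.5, z_7 = 4, r_7 = 1.5, x_8 = 7.5, y_8 = 5, z_8 = 4, h_8 = 3.5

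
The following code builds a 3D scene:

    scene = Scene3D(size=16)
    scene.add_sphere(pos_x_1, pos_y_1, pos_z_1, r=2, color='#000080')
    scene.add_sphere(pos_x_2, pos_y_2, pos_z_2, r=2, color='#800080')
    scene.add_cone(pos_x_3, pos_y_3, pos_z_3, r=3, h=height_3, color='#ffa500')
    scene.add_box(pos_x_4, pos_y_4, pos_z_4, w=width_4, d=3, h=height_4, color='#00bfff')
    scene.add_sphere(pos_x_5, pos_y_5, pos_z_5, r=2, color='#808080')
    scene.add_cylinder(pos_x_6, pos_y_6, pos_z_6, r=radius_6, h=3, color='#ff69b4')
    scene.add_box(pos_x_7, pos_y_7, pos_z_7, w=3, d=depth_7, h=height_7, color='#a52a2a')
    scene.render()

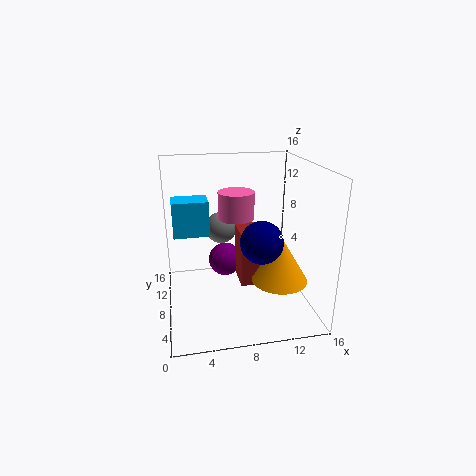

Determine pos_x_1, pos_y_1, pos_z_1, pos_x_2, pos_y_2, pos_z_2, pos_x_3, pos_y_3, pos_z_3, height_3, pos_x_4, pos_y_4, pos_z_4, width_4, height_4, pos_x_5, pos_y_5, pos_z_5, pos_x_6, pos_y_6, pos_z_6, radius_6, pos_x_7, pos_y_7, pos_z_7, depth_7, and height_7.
pos_x_1 = 9; pos_y_1 = 2; pos_z_1 = 10; pos_x_2 = 7; pos_y_2 = 11; pos_z_2 = 4; pos_x_3 = 12; pos_y_3 = 5; pos_z_3 = 4; height_3 = 5; pos_x_4 = 1; pos_y_4 = 9; pos_z_4 = 8; width_4 = 4; height_4 = 4; pos_x_5 = 7; pos_y_5 = 14; pos_z_5 = 7; pos_x_6 = 8; pos_y_6 = 9; pos_z_6 = 10; radius_6 = 2; pos_x_7 = 8; pos_y_7 = 6; pos_z_7 = 3; depth_7 = 4; height_7 = 6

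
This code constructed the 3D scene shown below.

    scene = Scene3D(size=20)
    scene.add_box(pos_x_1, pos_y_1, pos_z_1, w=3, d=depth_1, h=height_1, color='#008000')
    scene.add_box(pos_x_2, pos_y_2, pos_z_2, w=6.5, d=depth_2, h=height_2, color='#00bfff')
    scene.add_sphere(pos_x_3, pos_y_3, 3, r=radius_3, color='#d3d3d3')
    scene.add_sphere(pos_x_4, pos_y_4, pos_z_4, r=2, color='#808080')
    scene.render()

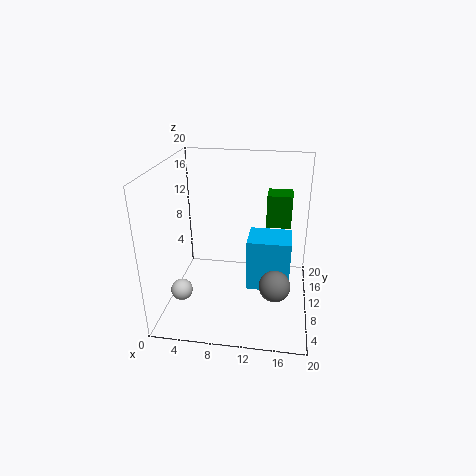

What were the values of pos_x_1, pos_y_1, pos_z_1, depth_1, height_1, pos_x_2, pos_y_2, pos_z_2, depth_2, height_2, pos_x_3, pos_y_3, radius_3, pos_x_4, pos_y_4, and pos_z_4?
pos_x_1 = 14; pos_y_1 = 6.5; pos_z_1 = 13.5; depth_1 = 3; height_1 = 4; pos_x_2 = 11; pos_y_2 = 11.5; pos_z_2 = 0.5; depth_2 = 5.5; height_2 = 8; pos_x_3 = 2.5; pos_y_3 = 6.5; radius_3 = 1.5; pos_x_4 = 15.5; pos_y_4 = 5; pos_z_4 = 6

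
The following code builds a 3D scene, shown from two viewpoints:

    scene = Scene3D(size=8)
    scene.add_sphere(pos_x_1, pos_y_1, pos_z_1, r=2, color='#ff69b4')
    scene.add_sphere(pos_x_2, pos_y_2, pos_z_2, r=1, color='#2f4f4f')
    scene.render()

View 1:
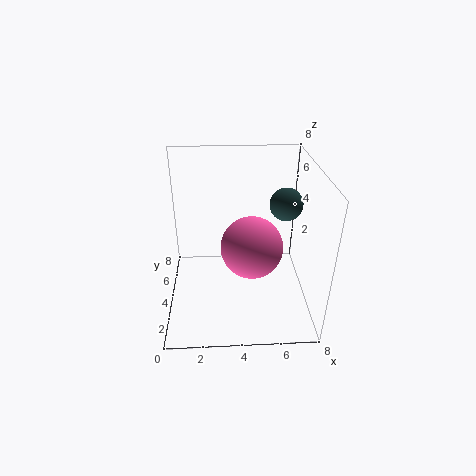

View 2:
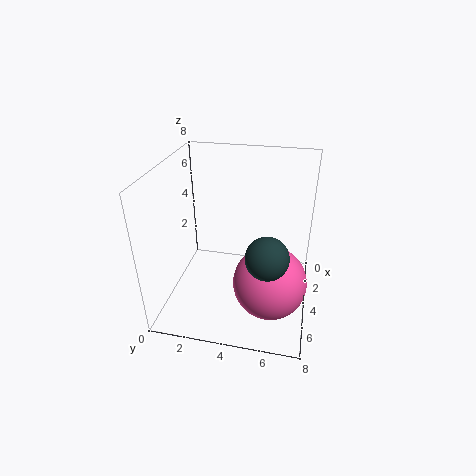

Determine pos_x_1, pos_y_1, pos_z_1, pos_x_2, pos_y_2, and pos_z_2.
pos_x_1 = 5, pos_y_1 = 6, pos_z_1 = 2, pos_x_2 = 7, pos_y_2 = 6, pos_z_2 = 5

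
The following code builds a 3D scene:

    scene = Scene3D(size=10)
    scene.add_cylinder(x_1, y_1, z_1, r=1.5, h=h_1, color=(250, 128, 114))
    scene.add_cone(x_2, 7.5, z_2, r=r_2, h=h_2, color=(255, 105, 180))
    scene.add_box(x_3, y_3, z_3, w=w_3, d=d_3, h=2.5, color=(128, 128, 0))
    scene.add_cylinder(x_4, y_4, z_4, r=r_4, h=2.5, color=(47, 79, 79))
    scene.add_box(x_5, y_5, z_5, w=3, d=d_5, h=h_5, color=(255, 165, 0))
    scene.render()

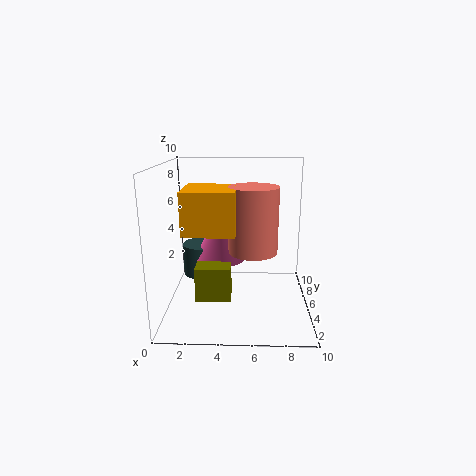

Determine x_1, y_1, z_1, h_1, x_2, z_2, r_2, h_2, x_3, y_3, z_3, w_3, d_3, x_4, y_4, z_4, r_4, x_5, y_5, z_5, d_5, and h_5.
x_1 = 6, y_1 = 2.5, z_1 = 5, h_1 = 4, x_2 = 3.5, z_2 = 2.5, r_2 = 2, h_2 = 4, x_3 = 2, y_3 = 4, z_3 = 0.5, w_3 = 2.5, d_3 = 1.5, x_4 = 2, y_4 = 8, z_4 = 1, r_4 = 1.5, x_5 = 2, y_5 = 0.5, z_5 = 6.5, d_5 = 3, h_5 = 2.5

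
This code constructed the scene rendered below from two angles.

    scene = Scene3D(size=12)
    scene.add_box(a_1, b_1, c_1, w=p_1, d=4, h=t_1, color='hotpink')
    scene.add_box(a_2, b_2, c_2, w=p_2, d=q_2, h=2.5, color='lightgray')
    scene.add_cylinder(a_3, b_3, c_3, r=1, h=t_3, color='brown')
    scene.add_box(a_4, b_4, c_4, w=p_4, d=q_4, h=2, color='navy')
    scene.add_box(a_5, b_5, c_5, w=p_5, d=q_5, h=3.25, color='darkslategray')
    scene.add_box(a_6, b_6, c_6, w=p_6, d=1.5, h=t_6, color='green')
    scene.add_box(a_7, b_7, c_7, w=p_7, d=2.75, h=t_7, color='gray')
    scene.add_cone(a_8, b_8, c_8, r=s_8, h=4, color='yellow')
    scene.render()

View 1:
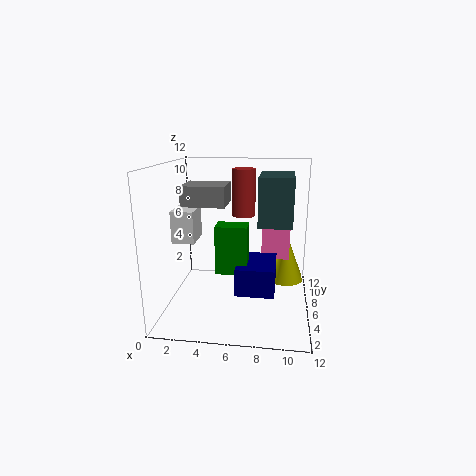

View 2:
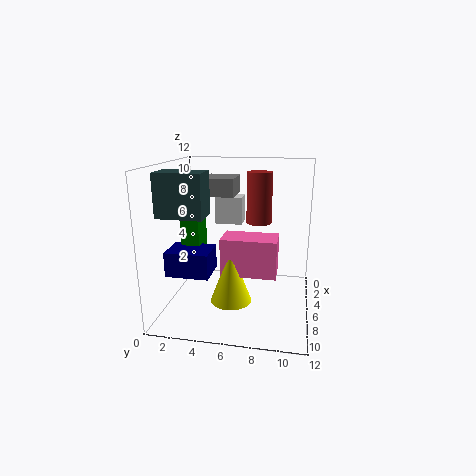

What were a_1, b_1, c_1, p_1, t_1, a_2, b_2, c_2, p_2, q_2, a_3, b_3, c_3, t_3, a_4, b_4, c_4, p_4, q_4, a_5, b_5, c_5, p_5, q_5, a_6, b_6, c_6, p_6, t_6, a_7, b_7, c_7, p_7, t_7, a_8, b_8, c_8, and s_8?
a_1 = 8
b_1 = 5.5
c_1 = 4.5
p_1 = 2.25
t_1 = 2.75
a_2 = 1.25
b_2 = 3.25
c_2 = 6.25
p_2 = 1.75
q_2 = 2.5
a_3 = 6.25
b_3 = 7.75
c_3 = 7.5
t_3 = 4
a_4 = 6.5
b_4 = 0.75
c_4 = 3.5
p_4 = 2.75
q_4 = 3.5
a_5 = 8
b_5 = 0.75
c_5 = 8.5
p_5 = 2.25
q_5 = 3.5
a_6 = 5
b_6 = 1.5
c_6 = 4.75
p_6 = 2.25
t_6 = 3.5
a_7 = 2.25
b_7 = 2.75
c_7 = 9.25
p_7 = 3.25
t_7 = 1.5
a_8 = 10
b_8 = 6.25
c_8 = 2.5
s_8 = 1.5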